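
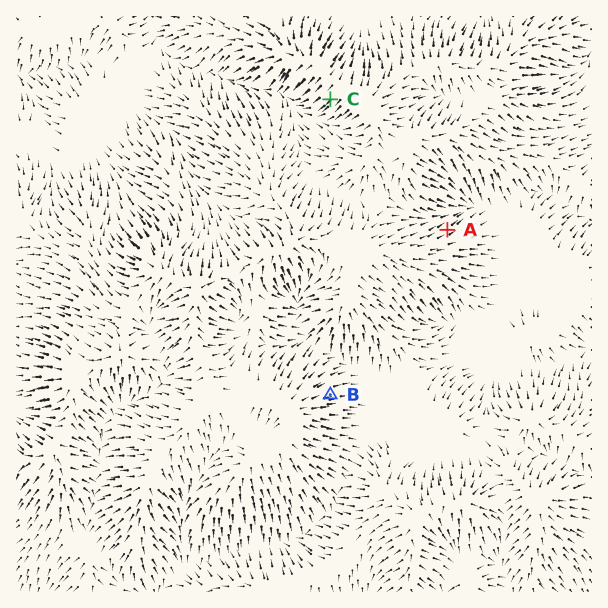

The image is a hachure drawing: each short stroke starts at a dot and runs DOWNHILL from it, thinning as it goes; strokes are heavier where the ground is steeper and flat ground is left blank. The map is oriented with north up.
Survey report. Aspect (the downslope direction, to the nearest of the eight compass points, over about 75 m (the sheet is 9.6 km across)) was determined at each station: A NE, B E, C SW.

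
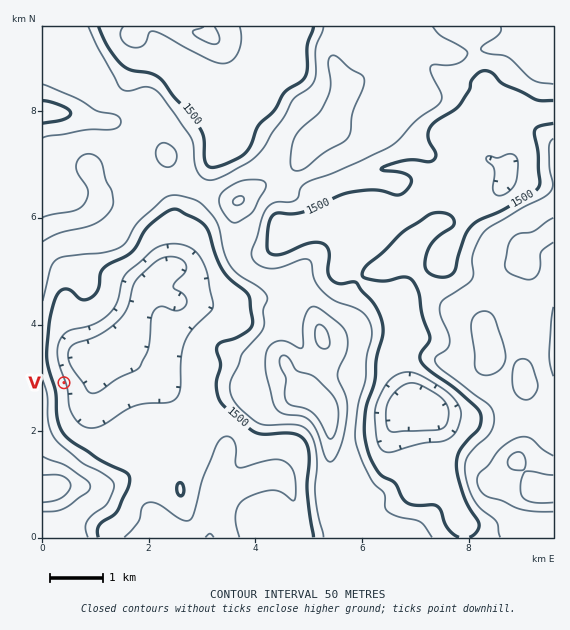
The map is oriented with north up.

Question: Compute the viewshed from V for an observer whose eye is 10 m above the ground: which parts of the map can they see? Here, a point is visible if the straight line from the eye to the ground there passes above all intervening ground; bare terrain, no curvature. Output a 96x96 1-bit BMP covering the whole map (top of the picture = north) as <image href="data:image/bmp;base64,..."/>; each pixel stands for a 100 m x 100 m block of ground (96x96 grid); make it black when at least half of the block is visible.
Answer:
<image width="96" height="96" href="data:image/bmp;base64,Qk2+BAAAAAAAAD4AAAAoAAAAYAAAAGAAAAABAAEAAAAAAIAEAAATCwAAEwsAAAIAAAAAAAAA////AAAAAAAAAAAAAAAfAAAAAAAAAAAAAAAeAAAAAAAAAAAAAAA+AAAAAAAAAAAAAAA8AAAAAAAAAAAAAAA8AAAAAAAAAAAAAAA8AAAAAAAAAAAAAAA8AAAAAAAAAAAAAAA8AAAAAAAAAADAAAA8AAAAAAAAAADAAAB8AAAAAAD/iAHAAAA8AAAAAAD//wPgAAA8AAAAAAD//8fwAAA8AAAAAAD///8wAAA8AAAAAAD///wYAAA8AAAAAAB///4YAAA8AAAAAAA///8cAAA8AAAAAAA///+8AAA8AAAAAAB//P/8AAAcAAAAAAB///++AQAcAAAAAAB///4+A4AcAAAAAAB///9+B4AcAAAAAAB////+D4A4AAAAAAB/////P7w4AAAAAAB//////z4wAAAAAAB//////j8AAAAAAAB//////D8AAAAAAAB//////D8AAAAAAAD//////H8AAAAAAAD//////v8AAAAAAAD///////wAAAAAAAD///////wAAAAAAAD///////gAAAAAAAD///////gAAAAAAAD///////gAAAAAAAD///////gAAAAAAAD/////7/AAAAAAAAD/////h/AwAAAAAAD///5/h/BwAAAAAAD///4/B/DwAAAAAAD///4fB/DwAAAAAAD///wP//DgAAAAAAD///wP//DgAAAAAAD//DwH//hAAAAAAAD/+D4H//xAAAAAAAD/8B+f//yAAAAAAAD/wA////wAAAAAAAD+AA////AAAAAAAAD8AAf//8AAAAAAAAD+AAP//wAAAAAAAAD+AAP//AAAAAAAAAD/gwP/+AAAAAAAAAD/////+AAAAAAAAAD/////8AAAAAAAAAD/////8AAAAAAAAAD//4//8AAAAAAAAAD/+A//8AAAAAAAAAB/8Af/8AAAAAAAAAAf+A//+AAAAAAAAAAA+D//+AAAAAAAAAAAHD///AAAAAAAAAAAAB///AAAAAAAAAAAAA///AAAAAAAAAAAAAP/8AAAAAAAAAAAAAH/wAAAAAAAAAAAAAH4AAAAAAAAAAAAAAHgAAAAAAAAAAAAAAHAAAAAAAAAAAAAAAPAAAAAAAAAAAAAAAOAAAAAAAAAAAAAAAOAAAAAAAAAAAAAAAIAAAAAAAAAAAAAAAAAAAAAAAAAAAAAAAAAAAAAAAAAAAAAAAAAAAAAAAAAAAAAAAAAAAAAAAAAAAAAAAAAAAAAAAAAAAAAAAAAAAAAAAAAAAAAAAAAAAAAAAAAAAAAAAAAAAAAAAAAAAAAAAAAAAAAAAAAAAAAAAAAAAAAAAAAAAAAAAAAAAAAAAAAAAAAAAAAAAAAAAAAAAAAAAAAAAAAAAAAAAAAAAAAAAAAAAAAAAAAAAAAAAAAAAAAAAAAAAAAAAAAAAAAAAAAAAAAAAAAAAAAAAAAAAAAAAAAAAAAAAAAAAAAAAAAAAAAAAAAAAAAAAAAAAAAAAAAAAAAAAAAAAAAAAAAAAAAAAAAAAAAAAAAAAAAAAAAAAAAAAAAAAAAAAAAAAAAAAA="/>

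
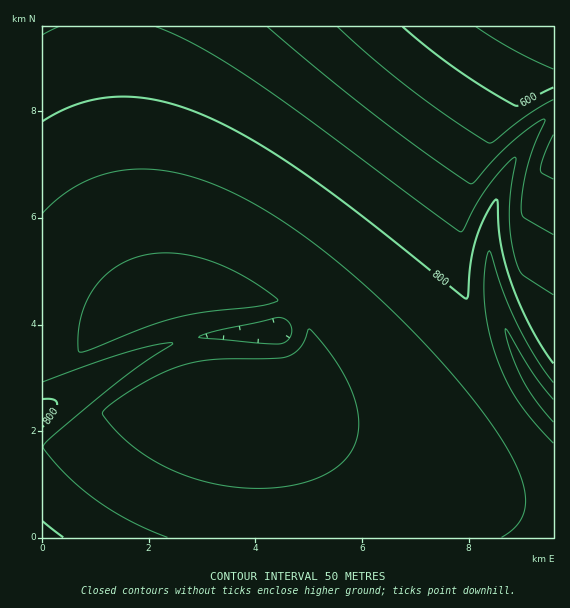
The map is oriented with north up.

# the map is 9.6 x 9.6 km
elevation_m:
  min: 510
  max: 930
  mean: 820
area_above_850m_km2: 45.6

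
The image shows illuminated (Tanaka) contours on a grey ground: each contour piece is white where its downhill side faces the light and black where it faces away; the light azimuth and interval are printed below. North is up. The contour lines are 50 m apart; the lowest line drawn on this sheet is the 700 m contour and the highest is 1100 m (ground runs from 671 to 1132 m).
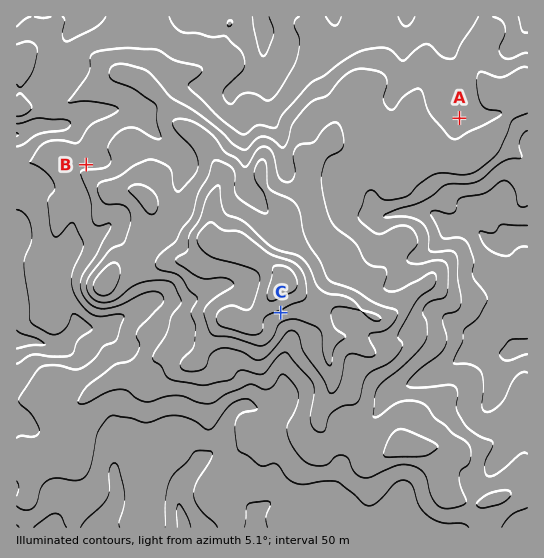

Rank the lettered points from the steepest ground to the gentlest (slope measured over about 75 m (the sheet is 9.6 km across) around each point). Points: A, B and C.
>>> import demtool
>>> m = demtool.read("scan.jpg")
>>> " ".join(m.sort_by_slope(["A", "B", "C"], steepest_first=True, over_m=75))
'C B A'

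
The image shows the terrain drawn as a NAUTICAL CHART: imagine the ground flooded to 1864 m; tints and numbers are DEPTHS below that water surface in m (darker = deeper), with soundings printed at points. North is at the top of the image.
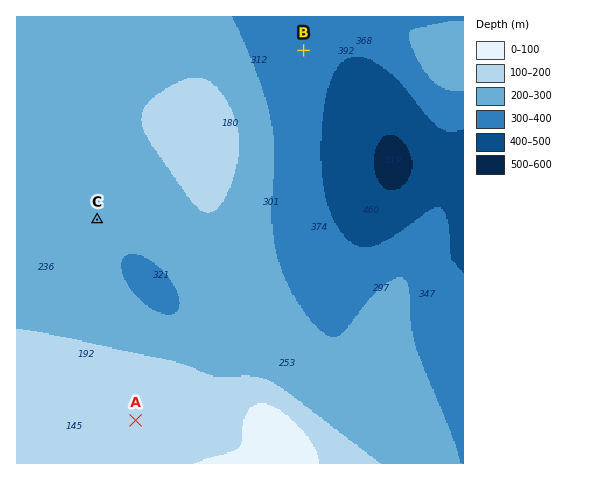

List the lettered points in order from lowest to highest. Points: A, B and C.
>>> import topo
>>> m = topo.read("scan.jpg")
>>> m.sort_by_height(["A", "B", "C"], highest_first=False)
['B', 'C', 'A']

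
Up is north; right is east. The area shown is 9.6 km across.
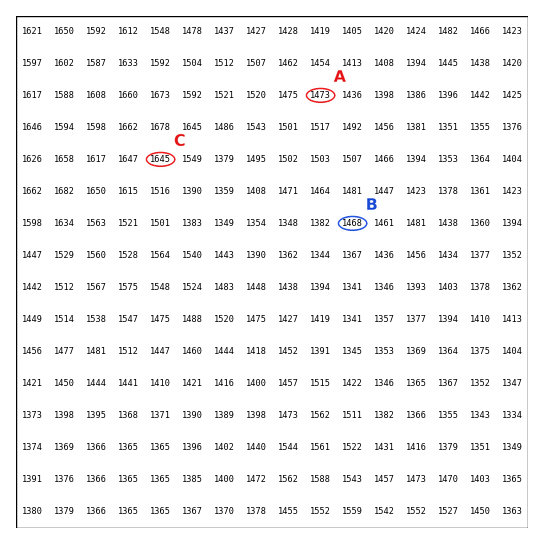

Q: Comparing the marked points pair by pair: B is lower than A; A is lower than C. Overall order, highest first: C A B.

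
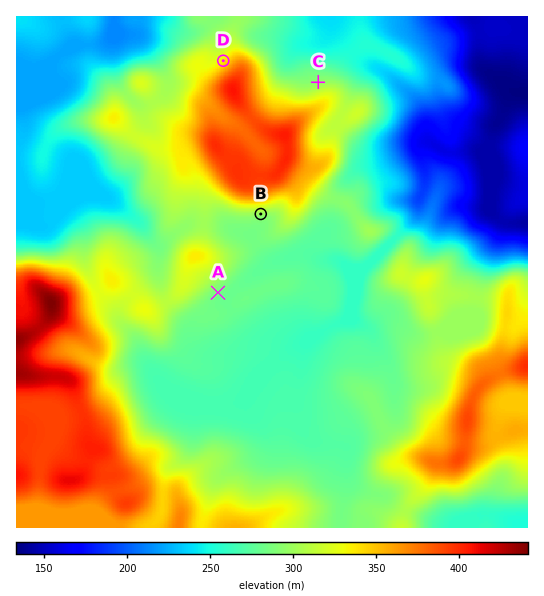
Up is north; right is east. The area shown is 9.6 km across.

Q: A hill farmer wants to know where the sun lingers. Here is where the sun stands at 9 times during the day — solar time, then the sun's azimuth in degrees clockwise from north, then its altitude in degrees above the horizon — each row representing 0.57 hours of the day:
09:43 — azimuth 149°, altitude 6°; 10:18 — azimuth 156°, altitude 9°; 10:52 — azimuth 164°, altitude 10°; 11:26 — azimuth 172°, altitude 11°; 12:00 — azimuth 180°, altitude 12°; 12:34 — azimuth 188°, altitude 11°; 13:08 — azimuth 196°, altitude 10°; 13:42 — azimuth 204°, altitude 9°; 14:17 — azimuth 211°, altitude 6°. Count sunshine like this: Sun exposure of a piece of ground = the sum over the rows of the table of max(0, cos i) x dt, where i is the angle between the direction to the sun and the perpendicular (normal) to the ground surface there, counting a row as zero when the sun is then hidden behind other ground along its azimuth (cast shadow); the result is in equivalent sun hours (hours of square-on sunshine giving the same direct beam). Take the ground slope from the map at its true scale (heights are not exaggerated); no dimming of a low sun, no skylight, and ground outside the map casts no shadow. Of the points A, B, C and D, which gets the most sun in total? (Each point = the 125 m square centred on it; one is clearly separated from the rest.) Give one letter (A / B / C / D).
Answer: B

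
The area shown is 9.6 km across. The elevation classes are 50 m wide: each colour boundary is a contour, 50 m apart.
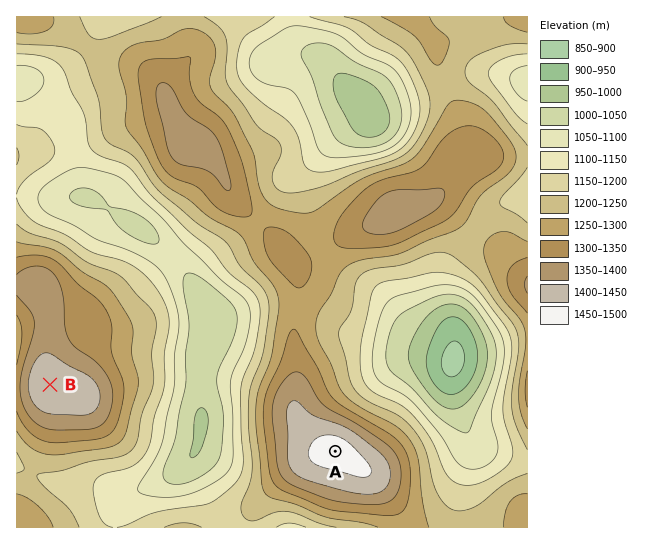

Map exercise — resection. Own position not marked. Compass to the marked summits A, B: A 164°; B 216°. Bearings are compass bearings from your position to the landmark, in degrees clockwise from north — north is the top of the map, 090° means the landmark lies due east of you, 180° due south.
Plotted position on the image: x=241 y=122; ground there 1240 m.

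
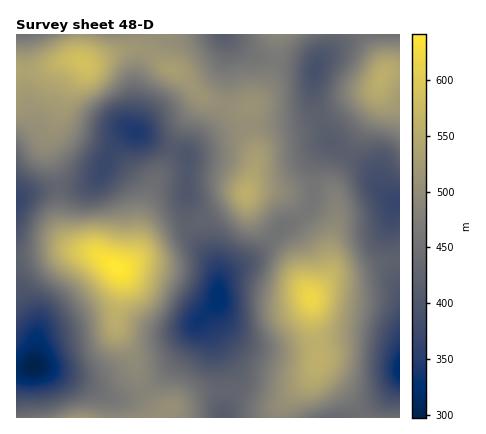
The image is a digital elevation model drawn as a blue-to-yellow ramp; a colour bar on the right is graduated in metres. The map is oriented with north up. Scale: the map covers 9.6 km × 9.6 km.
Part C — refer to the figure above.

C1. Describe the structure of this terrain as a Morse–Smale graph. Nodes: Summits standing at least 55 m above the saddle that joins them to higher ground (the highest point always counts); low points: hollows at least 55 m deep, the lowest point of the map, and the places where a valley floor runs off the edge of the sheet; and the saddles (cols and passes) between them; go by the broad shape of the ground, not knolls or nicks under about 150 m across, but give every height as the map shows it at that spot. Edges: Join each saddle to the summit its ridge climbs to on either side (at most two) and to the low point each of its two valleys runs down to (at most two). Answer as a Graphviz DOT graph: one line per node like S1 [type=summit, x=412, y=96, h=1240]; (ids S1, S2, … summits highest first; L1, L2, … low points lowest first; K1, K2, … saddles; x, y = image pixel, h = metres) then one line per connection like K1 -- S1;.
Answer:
graph terrain {
  S1 [type=summit, x=116, y=268, h=642];
  S2 [type=summit, x=312, y=298, h=620];
  S3 [type=summit, x=84, y=62, h=586];
  S4 [type=summit, x=382, y=76, h=558];
  L1 [type=low, x=34, y=366, h=297];
  L2 [type=low, x=400, y=368, h=317];
  L3 [type=low, x=218, y=298, h=324];
  L4 [type=low, x=136, y=132, h=343];
  L5 [type=low, x=16, y=34, h=449];
  K1 [type=saddle, x=80, y=34, h=521];
  K2 [type=saddle, x=250, y=126, h=505];
  K3 [type=saddle, x=224, y=104, h=503];
  K4 [type=saddle, x=144, y=390, h=484];
  K5 [type=saddle, x=276, y=60, h=466];
  K6 [type=saddle, x=304, y=216, h=462];
  K7 [type=saddle, x=58, y=188, h=430];
  K8 [type=saddle, x=222, y=390, h=429];
  K9 [type=saddle, x=188, y=226, h=423];
  K10 [type=saddle, x=348, y=152, h=417];
  K1 -- S3;
  K1 -- L1;
  K1 -- L5;
  K2 -- S3;
  K2 -- L2;
  K2 -- L4;
  K3 -- S3;
  K3 -- L1;
  K3 -- L4;
  K4 -- S1;
  K4 -- L1;
  K4 -- L3;
  K5 -- S3;
  K5 -- L1;
  K5 -- L2;
  K6 -- S2;
  K6 -- S3;
  K6 -- L2;
  K7 -- S1;
  K7 -- S3;
  K7 -- L1;
  K7 -- L4;
  K8 -- S1;
  K8 -- S2;
  K8 -- L3;
  K9 -- S1;
  K9 -- S3;
  K9 -- L3;
  K9 -- L4;
  K10 -- S2;
  K10 -- S4;
  K10 -- L2;
}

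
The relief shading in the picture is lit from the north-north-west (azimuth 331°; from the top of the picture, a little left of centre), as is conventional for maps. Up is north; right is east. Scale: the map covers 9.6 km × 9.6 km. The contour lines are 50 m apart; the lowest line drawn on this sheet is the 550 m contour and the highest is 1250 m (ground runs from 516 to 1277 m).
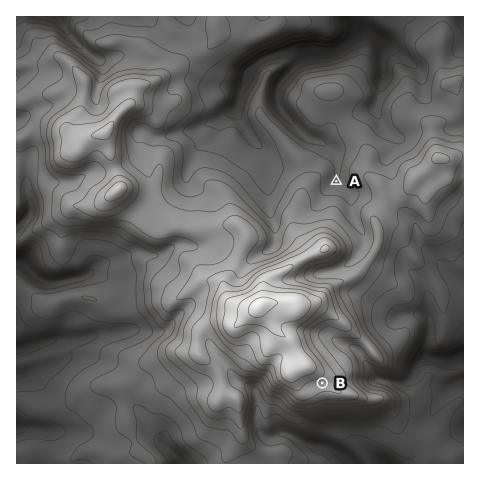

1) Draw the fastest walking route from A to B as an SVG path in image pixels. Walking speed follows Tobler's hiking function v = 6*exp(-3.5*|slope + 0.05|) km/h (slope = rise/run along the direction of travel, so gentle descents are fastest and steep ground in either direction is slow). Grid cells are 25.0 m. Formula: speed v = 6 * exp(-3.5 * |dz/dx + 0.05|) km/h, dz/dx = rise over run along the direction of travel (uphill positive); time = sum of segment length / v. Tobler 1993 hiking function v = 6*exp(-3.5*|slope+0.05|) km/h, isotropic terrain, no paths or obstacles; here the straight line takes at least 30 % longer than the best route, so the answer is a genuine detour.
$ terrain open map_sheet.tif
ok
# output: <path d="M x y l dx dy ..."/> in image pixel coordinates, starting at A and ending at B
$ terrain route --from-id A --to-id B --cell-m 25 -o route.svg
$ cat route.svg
<path d="M336 181l0 1 10 19 0 17 5 12 0 21-7 14 0 6-9 19 0 22-1 2-2 2-10 5-9 9-1 3 0 6 16 32 0 5-1 2-5 5"/>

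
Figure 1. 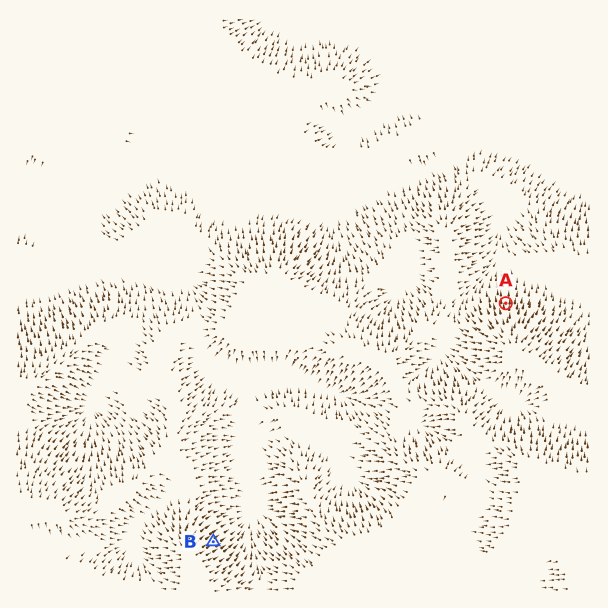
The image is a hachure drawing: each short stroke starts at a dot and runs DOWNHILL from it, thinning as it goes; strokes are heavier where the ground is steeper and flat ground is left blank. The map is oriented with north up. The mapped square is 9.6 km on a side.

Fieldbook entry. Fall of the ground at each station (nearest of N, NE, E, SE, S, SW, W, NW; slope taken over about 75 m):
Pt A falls N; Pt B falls NE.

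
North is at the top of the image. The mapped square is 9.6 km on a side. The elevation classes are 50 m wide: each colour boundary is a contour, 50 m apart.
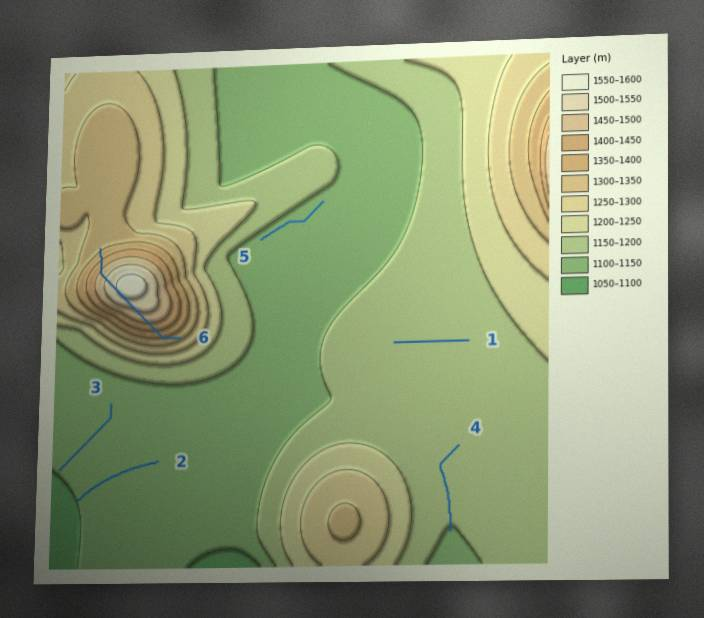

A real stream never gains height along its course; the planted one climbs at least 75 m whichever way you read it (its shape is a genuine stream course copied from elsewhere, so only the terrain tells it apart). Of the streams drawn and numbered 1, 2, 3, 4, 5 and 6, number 6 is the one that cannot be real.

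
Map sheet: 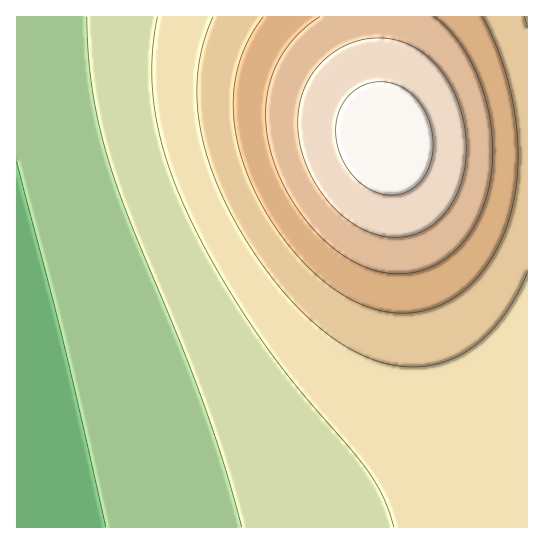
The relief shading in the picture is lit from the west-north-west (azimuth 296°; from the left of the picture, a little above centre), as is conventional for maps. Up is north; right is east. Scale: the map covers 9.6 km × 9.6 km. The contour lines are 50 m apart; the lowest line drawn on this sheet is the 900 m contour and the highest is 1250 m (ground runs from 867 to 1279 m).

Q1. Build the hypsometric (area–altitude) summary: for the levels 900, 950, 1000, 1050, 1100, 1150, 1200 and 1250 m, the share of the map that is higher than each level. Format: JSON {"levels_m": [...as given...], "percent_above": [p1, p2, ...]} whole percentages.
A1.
{"levels_m": [900, 950, 1000, 1050, 1100, 1150, 1200, 1250], "percent_above": [93, 73, 56, 37, 27, 18, 10, 3]}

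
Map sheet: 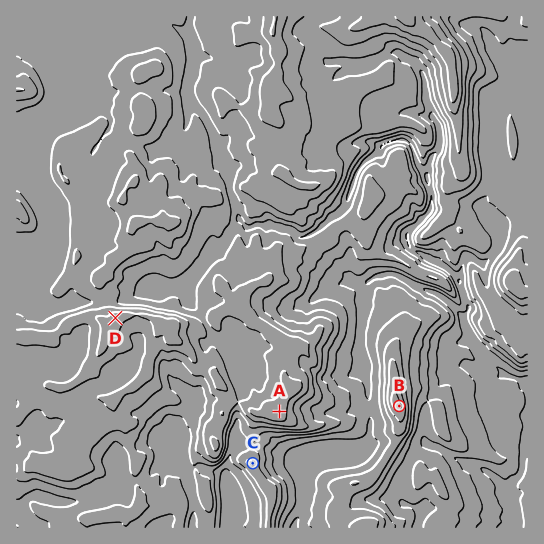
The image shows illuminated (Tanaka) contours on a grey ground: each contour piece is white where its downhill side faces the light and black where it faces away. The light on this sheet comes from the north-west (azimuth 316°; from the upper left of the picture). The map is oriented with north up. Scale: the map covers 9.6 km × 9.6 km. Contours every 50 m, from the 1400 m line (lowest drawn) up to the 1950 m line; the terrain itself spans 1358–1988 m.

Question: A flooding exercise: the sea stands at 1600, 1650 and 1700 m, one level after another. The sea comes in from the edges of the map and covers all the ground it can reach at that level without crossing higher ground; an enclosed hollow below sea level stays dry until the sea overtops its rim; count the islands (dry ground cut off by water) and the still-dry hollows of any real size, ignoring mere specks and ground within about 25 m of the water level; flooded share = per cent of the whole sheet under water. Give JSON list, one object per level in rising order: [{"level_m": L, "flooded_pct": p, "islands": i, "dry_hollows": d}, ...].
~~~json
[{"level_m": 1600, "flooded_pct": 15, "islands": 0, "dry_hollows": 0}, {"level_m": 1650, "flooded_pct": 25, "islands": 0, "dry_hollows": 0}, {"level_m": 1700, "flooded_pct": 32, "islands": 1, "dry_hollows": 0}]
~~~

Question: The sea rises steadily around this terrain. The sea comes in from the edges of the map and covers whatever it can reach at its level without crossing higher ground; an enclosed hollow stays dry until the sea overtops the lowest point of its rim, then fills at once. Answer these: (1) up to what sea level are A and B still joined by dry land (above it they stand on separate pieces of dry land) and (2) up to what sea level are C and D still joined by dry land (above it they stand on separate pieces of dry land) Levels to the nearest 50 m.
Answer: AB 1600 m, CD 1750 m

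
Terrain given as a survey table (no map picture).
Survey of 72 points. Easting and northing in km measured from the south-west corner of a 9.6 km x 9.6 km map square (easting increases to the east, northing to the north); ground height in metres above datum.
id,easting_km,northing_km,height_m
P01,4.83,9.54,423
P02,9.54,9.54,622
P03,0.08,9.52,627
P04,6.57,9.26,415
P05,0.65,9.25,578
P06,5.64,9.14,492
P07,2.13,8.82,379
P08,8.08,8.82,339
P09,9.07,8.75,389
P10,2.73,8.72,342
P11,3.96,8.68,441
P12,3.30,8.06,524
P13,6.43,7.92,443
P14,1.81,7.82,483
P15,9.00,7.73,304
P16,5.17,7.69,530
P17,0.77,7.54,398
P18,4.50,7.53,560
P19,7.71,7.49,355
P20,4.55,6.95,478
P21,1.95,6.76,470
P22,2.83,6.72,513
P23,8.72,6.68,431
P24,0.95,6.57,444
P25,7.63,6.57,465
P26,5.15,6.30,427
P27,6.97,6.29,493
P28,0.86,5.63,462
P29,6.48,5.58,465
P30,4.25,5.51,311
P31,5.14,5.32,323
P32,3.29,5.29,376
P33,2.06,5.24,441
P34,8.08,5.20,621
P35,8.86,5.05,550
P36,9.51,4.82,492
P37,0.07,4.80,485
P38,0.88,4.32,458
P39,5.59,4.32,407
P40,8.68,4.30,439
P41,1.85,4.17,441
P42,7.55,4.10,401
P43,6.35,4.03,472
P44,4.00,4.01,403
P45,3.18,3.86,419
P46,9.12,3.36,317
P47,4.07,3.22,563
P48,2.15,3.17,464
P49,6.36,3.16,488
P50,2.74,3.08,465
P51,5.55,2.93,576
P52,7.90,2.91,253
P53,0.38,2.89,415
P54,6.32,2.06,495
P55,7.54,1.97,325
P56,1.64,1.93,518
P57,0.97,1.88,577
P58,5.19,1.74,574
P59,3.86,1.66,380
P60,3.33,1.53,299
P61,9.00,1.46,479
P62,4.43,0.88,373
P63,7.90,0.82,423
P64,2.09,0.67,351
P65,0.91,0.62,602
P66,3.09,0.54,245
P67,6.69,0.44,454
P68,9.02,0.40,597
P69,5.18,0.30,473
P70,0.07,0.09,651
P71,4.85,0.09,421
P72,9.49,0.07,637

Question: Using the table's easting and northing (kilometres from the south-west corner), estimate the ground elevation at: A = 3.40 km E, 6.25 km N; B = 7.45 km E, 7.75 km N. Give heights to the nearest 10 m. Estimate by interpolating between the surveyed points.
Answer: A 430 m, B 360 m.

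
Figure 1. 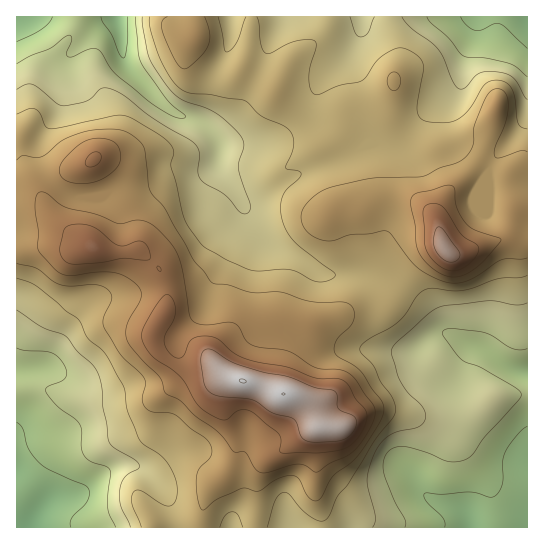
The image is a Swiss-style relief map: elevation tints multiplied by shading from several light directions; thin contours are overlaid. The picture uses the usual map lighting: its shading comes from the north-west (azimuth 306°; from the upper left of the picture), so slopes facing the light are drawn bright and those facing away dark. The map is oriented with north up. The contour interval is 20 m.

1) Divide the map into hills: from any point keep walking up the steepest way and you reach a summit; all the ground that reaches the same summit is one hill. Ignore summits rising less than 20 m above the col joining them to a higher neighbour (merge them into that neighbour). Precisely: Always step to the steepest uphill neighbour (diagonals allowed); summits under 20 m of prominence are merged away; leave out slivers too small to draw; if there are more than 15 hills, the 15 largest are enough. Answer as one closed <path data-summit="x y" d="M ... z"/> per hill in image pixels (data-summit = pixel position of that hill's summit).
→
<path data-summit="242 381" d="M475 16l-113 0-1 14-8 17-32 34-8 18-2 16-14 14-16 10-12 4-24 2-26-1-2 17-8 8-7 3-28 0-19 12-10 3-24 0-22 10-22 0-19-9-9-9-8-14-2-19 8-19 9-12 5-12 6-45 28-30 20-11-99 0 1 511 511-1 0-156-17-3-28-19-17-5-20-11-6-4-8-16-14-14-28-18-32-6-33 0-8-3-16-12-31-16-14-15-15-27 10 1 35-23 19-9 37-12 25-15 31 1 4-2 19-25 14-14 24-18 4-11 1-14 12-31z"/><path data-summit="445 249" d="M527 16l-50 0-2 19-11 26-1 14-4 11-24 18-14 14-14 20-9 7-31-1-25 15-37 12-19 9-35 23-8 0 13 26 18 18 20 9 25 17 39 2 32 6 11 6 17 12 14 14 10 18 24 13 17 5 20 15 16 7 9-1z"/><path data-summit="193 38" d="M361 16l-243 0-1 6 4 15 2 18 5 12 39 41 14 8 16 4 6 4 18 21 24 0 24-2 12-4 16-10 11-10 4-8 5-24 4-6 32-34 8-17z"/><path data-summit="94 159" d="M117 16l-22 12-28 30-6 45-5 12-9 12-8 19 1 15 9 18 14 13 14 5 22 0 22-10 30-2 23-13 28 0 11-5 6-12-2-14-14-17-6-4-16-4-14-8-39-41-5-12z"/>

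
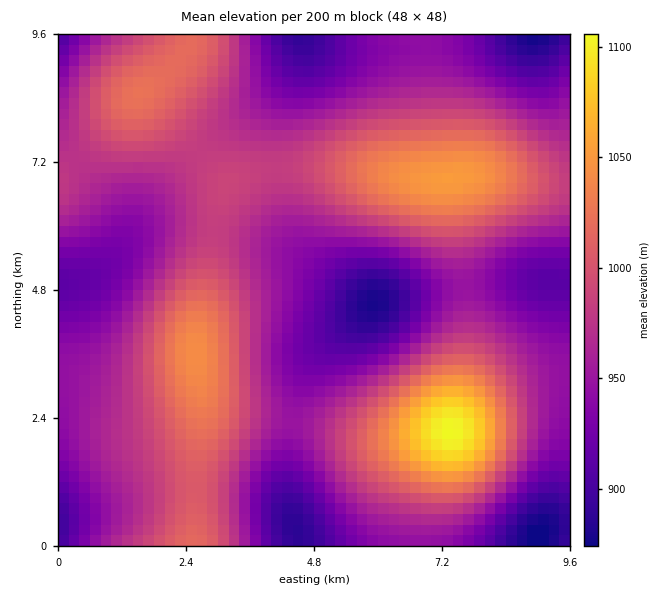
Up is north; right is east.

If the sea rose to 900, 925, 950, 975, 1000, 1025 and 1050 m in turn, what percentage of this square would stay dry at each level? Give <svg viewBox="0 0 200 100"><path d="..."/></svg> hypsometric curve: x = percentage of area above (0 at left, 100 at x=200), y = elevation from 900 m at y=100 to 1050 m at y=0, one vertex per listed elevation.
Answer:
<svg viewBox="0 0 200 100"><path d="M191 100l-20-17-41-16-43-17-40-17-27-16-14-17"/></svg>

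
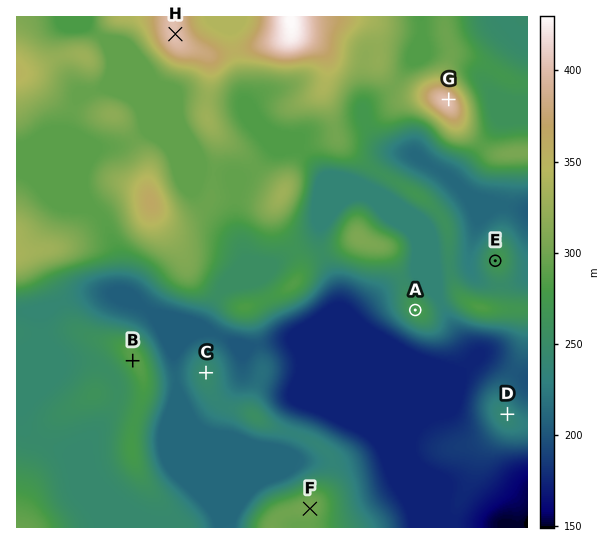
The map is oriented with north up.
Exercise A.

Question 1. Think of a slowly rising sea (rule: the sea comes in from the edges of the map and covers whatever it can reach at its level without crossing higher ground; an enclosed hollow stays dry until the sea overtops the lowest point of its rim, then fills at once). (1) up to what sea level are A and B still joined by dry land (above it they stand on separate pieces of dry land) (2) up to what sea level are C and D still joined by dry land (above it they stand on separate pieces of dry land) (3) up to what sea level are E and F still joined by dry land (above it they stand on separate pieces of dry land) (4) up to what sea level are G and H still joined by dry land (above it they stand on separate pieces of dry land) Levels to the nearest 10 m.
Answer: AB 240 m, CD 200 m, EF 210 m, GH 300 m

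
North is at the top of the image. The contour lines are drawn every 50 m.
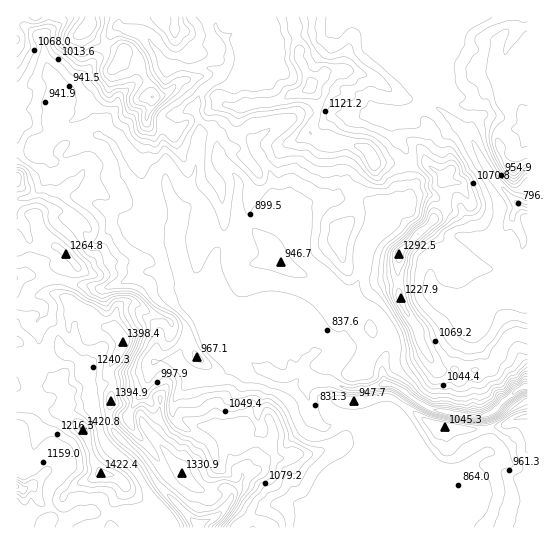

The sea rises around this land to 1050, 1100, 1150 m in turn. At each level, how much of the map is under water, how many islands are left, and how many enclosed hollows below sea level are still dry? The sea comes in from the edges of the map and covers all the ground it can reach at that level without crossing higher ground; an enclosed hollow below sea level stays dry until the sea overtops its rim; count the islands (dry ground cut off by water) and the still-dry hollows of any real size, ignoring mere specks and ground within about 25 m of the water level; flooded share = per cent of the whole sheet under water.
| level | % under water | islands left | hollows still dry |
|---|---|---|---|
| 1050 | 60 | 0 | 0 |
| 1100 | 70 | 1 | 0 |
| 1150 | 78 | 1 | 0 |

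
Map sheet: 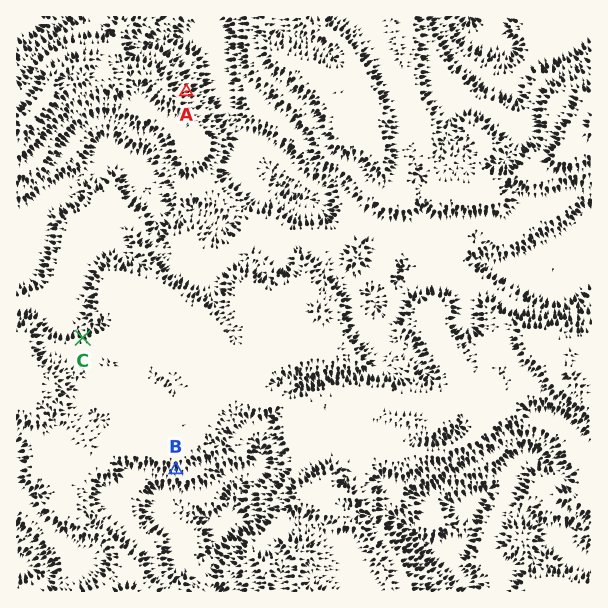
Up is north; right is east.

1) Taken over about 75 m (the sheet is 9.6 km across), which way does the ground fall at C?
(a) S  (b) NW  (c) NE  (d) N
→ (d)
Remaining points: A NE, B S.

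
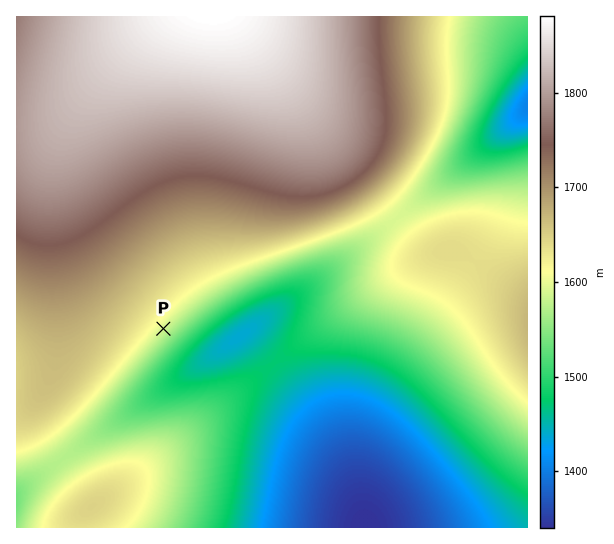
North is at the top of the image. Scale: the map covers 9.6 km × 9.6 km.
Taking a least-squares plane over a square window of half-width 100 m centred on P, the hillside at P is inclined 8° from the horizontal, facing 134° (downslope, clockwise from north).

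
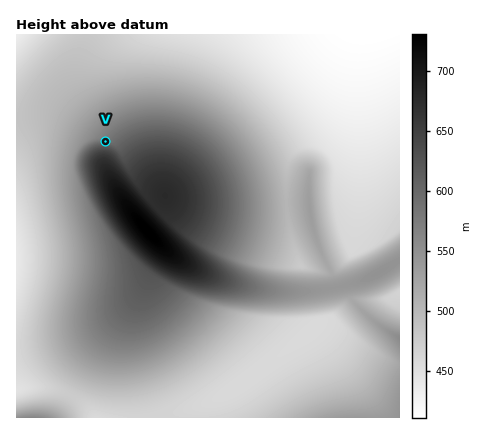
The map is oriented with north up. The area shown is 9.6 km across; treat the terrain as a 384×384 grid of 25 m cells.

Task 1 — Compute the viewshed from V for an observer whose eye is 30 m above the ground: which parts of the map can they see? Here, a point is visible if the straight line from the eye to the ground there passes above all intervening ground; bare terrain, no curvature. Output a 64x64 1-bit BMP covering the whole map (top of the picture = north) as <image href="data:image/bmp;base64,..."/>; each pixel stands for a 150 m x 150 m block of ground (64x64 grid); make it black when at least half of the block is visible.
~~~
<image width="64" height="64" href="data:image/bmp;base64,Qk0+AgAAAAAAAD4AAAAoAAAAQAAAAEAAAAABAAEAAAAAAAACAAATCwAAEwsAAAIAAAAAAAAA////AAAAAAAAAAAAAAAAAAAAAAAAAAAAAAAAAAAAAAAAAAAAAAAAAAAAAAAAAAAAAAAAAAAAAAAAAAAAAAAAAAAAAAAAAAAAAAAAAAAAAAAAAAAAAAAAAAAAAAAAAAAAAAAAAAAAAAAAAAAAAAAAAAAAAAAAAAAAAAAAAAAAAAAAAAAAAAAAAAAAAAAAAAAAAAAAAAAAAAAAAAAAAAAAAAAAAAAAAAAAAAAAAAAAAAAAAAAAAAAAAAAAAAAAAAAAAAAAAAAAAAAAAAAAAAAAAAAAAAAAAAAAAAAAAAAAAAAAAAAAAAAAAAAAAAAAAAAAAAAAAAAAAAAAAAAAAAAAAAAAAAAAAAAAAAAAAAAAAAAAAAAAAAAAAAAAAAAAAAAAAAAAAAAAAAAAAAAAAAAAAAAAAAAAAAAAAAAAAAAAAAAAAAQAAAAAAAAADAAAAAAAAAAeAAAAAADAAD4AAAAAAPgAPgAAAAAA/gf+AAAAAAD/z/4AAAAAAP///gAAAAAA///+AAAAAAD///4AAAAAAP///AAAAAAA///8AAAAAAD///wAAAAAAP///AAAAAAA///8AAAAAAD///wAAAAAAP///gAAAAAA////AAAAAAD///+AAAAAAP///8AAAAAA////8AAAAAD////8AAAAAP////8AAAAA/////8AAAAD//////AAAAA=="/>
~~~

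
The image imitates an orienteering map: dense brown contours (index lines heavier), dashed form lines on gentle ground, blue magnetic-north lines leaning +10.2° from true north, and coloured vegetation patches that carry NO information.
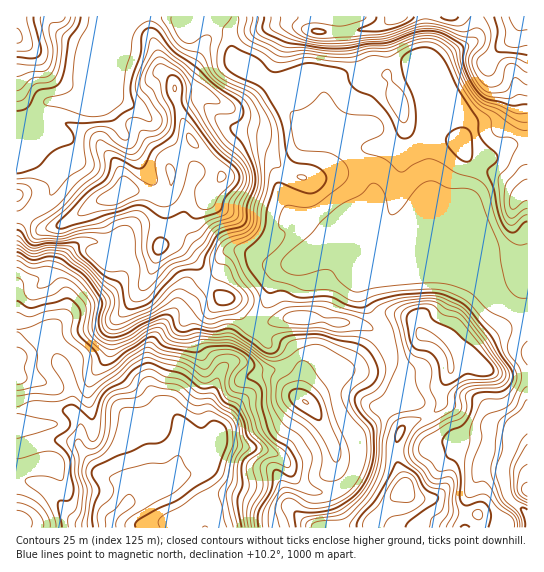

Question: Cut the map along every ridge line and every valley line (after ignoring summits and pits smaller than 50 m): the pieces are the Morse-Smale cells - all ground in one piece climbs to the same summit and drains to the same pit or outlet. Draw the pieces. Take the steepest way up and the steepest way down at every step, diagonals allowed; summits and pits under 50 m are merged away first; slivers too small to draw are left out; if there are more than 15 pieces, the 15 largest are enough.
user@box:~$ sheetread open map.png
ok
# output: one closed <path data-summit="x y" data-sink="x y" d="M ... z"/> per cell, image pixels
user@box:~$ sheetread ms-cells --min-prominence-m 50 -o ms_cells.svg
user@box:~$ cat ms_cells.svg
<path data-summit="125 190" data-sink="110 527" d="M147 16l-6 0-9 7-11 19-26 27-10 21-7 7-8 4-24 2-13 18-10 7-7 2 0 317 11 0 24-7 22 1 7 5 9 15 13 14 25 8 4 3-2 13-18 20 0 9 94 0 6-15 0-8-10-22-6-8-4-2 16-10 9-18 1-12-8-15-1-11 9-29 10-14 10-4 4-5 14-21 0-7-10-6-16-22-11-4-14-14-5-15-12-13-12-9-15 2 5-21 0-30 6-8 0-5 3-2 11 3 22 9 14-14 0-4-28-31-8-14-9-28-1-16-15-18-3-16-8-20z"/><path data-summit="125 190" data-sink="527 515" d="M234 16l-86 1 1 14 8 20 3 16 15 18 1 16 9 28 8 14 28 31 0 4-14 14-22-9-11-3-3 2 0 5-6 8 0 30-5 21 15-2 12 9 12 13 5 15 14 14 11 4 16 22 8 6 2-1 1-9 13-19 4-20 10-10 7-4 21 0 11-4 13 0 46 19 33-3 37 0 11 3 16 6 23 22-13-38 0-23-20-47 7-24 8-14 0-7-6-11-5-20-14-11-28 16-2-3-1-32-11-27-6-3-21-2-15 2-45 20-5 6 0 32-15 4-7 7-2-9-20-29-29-26-16-9-4-13 0-16 4-9z"/><path data-summit="403 489" data-sink="110 527" d="M391 369l-46 2-10 14 2 21 6 12 12 17 4 14-3 21-10 15-13 7-18 0-13-7-9-8-5-12-9-9-16-7-45-6-11 20-16 10 4 2 6 8 10 22 0 8-6 14 165 1 5-10 29-29 0-8-9-28 5-22 7-7 21-9-9-11-18-6 4-4-1-13-5-8z"/><path data-summit="423 335" data-sink="527 515" d="M451 276l-74 3-14 2-3 4 5 17 20 25 4 14 36-6 13 6 9 10 4 10 0 10-10 18 0 16-13 12 11 20 4 3 39-3 9 4 19 0 9-12 9-7 0-45-13-23 0-8 5-11-1-14-6-8-16-9-19-19z"/><path data-summit="397 17" data-sink="527 515" d="M477 16l-83 0-16 11-29 5-31 0-3-3-1-13-79 0-4 14 0 16 6 15 14 7 29 26 20 29 2 9 7-7 15-4 0-32 5-6 45-20 27-2 13 3 13 29 0 14 1-26 7-16 14-12 18-8 8-6 2-9z"/><path data-summit="306 402" data-sink="110 527" d="M315 353l-16 2-14 12-14 4-12 0-20-10-12 3-10 14-8 23-1 12 9 20 0 11 5-1 49 9 8 4 9 9 5 12 13 11 9 4 18 0 13-7 6-7 7-17 0-12-4-14-12-17-6-12-2-23z"/><path data-summit="521 17" data-sink="527 515" d="M527 16l-49 0-3 23-8 6-26 14-6 6-7 16 1 46 25-14 8 0 11 13 10 34 16-7 12-8 17-2z"/><path data-summit="403 489" data-sink="527 515" d="M427 416l-20 8-7 7-5 22 9 28 0 8-29 29-4 10 94 0 2-29 12-26 4-5 20 1 8-20-1-8-19 0-9-4-39 3-10-11z"/><path data-summit="17 37" data-sink="110 527" d="M139 16l-122 0-1 113 5 0 12-8 13-18 24-2 8-4 7-7 10-21 26-27 11-19z"/><path data-summit="17 525" data-sink="110 527" d="M65 440l-22 1-27 8 1 79 93 0 1-9 17-17 3-16-4-3-25-8-25-32z"/><path data-summit="527 190" data-sink="527 515" d="M527 144l-16 1-14 10-12 4-10 16-7 20 1 8 19 43 0 23 5 18 8 19 16 12 4 18 7-3z"/><path data-summit="301 318" data-sink="527 515" d="M335 260l-13 0-11 4-21 0-7 4-11 13-3 17-13 19-1 9 36-9 30 2 13 4 19 0 12 2 22 15 0-10-22-28-5-17 3-4 17-3z"/><path data-summit="301 318" data-sink="110 527" d="M303 317l-20 2-28 8-3 12-11 16-6 6 24 10 12 0 14-4 14-12 16-2 20 31 11-15 13-5 29-22-11-10-12-7z"/><path data-summit="423 335" data-sink="110 527" d="M425 335l-36 6-30 23-14 6 50 1 9 10 1 13-4 4 18 6 10 12 12-11 0-16 10-18 0-10-7-14-10-8z"/><path data-summit="125 190" data-sink="527 515" d="M498 468l-15 0-4 5-14 32 1 23 62-1 0-12-20-18-5-27z"/>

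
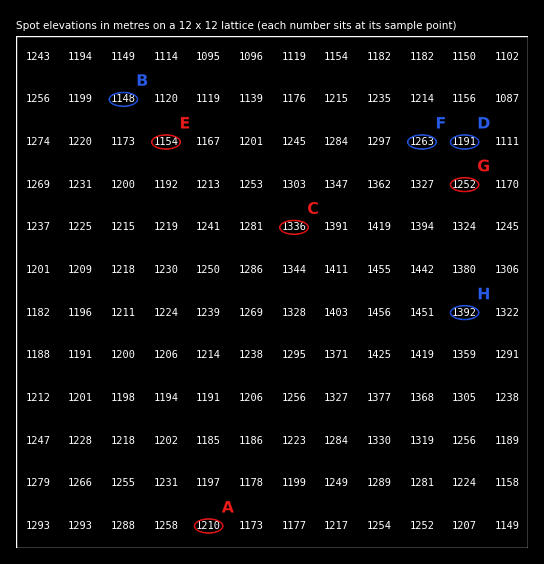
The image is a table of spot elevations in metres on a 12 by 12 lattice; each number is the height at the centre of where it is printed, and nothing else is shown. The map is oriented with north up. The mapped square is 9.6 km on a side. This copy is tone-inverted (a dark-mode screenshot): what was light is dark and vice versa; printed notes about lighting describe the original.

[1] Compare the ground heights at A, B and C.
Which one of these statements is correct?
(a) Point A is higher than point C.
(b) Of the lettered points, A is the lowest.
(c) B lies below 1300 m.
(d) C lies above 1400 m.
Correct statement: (c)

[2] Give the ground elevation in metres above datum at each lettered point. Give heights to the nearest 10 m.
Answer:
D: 1190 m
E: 1150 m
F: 1260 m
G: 1250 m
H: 1390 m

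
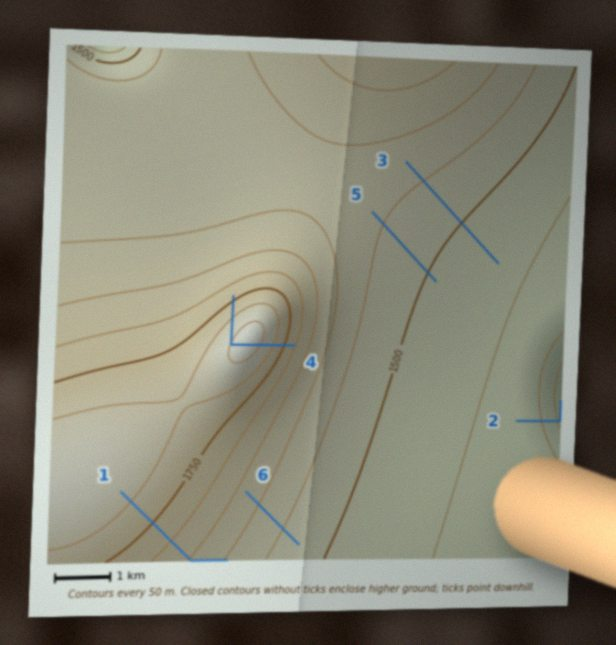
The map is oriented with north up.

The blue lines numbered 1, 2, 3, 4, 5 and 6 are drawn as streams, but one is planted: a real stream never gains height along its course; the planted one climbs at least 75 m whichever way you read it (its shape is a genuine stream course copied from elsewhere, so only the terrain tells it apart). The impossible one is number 4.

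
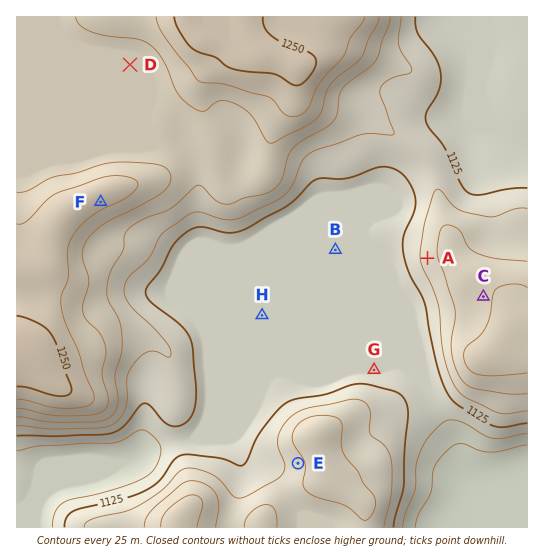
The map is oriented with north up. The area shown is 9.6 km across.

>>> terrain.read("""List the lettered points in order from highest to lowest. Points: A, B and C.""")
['C', 'A', 'B']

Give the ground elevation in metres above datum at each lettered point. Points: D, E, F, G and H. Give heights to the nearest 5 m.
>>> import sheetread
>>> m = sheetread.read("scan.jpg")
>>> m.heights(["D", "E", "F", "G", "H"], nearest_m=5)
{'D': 1190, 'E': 1165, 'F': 1235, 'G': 1110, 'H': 1110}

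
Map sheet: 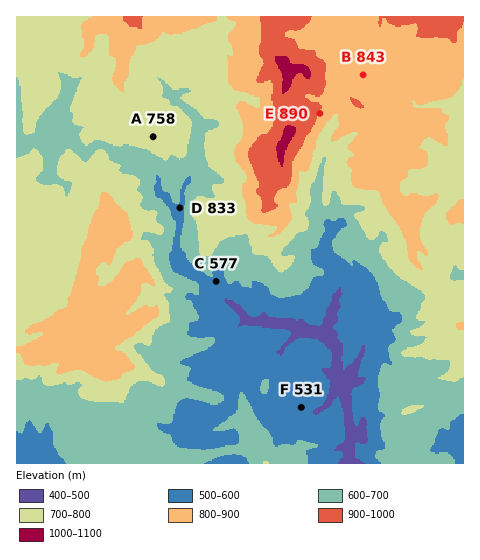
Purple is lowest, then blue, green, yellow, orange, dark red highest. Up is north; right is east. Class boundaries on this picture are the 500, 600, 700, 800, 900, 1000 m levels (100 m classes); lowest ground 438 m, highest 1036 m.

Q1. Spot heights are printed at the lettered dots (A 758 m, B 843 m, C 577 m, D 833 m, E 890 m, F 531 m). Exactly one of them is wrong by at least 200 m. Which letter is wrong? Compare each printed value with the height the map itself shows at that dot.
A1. D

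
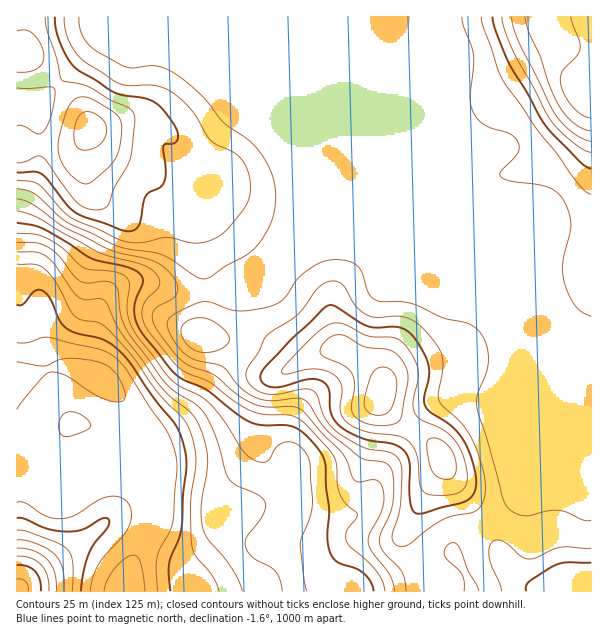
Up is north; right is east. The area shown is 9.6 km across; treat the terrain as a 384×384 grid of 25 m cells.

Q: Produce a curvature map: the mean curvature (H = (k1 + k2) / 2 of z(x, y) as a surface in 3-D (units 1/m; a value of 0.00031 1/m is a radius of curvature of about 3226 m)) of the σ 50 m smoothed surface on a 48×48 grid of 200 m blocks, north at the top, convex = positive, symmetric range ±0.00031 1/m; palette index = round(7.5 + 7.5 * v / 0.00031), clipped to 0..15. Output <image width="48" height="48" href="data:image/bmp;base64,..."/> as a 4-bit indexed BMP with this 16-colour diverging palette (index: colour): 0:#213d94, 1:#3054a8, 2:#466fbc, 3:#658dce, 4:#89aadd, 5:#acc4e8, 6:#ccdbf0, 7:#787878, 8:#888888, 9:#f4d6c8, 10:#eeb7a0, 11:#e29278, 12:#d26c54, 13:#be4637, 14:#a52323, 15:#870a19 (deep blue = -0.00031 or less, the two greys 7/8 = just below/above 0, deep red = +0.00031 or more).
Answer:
<image width="48" height="48" href="data:image/bmp;base64,Qk32BAAAAAAAAHYAAAAoAAAAMAAAADAAAAABAAQAAAAAAIAEAAATCwAAEwsAABAAAAAAAAAAlD0hAKhUMAC8b0YAzo1lAN2qiQDoxKwA8NvMAHh4eACIiIgAyNb0AKC37gB4kuIAVGzSADdGvgAjI6UAGQqHAP/ZdjNUNrqHVXhlaZh1ICeszIVEery6mf/Zh0NEN7uGVoh1aJiFIliZmGVXu4m7uu64iHVDR7uGZ5mHeIiHRZuXZVVq2lWbqbqYmZhURpqYiaqZmGeaie6nVFV72ER4dZdnmruWQ1ebqpmZmGasme/XVEWKp0VnVJZFec7IQxSdyXd4l2aZVI7qZCR4dmZ3daYyR77rRgStuGVndlaHQBjclTV3VniIdaUjI4vKRwW9p1VWZUWKcgTOqZqWVWZmZ4RndTV1VwW8qHZnZVattAO+u++1N3d3d4Zmd3VWdwSbmZiZhlactQGNzf+UN3h4h5iHZWd3dwN5iZmpdTNYlgA53/1iR3iHd4mZh2ZXdwR4iamXUhEkdzAo7/pBZ3d3d2eamIqVdBV3iZh1IANmiGV7/+cyd4iHd1aKqaumYTVniXZUIDndy6q87YQ0d3h3d2eKu6qXM0VWdlVUImz///2WZkRWd3d3d3iZqoZUI2dVVVeHMlrM7/1hEjVmd3d3d2ialjVAFZp0V63+kxNWjf6EMkZ2d3d3d0aIZHcQSLyVa9//+SE0av/JdVaHd3d3eEVVZ2IBWau4eZnP/6Znit7LhleHd3d3d3dTIQATaJvcl1RHvu3cqsyodniHd3d4h6llVmQ2ma3/2nZVaL//ubynZoqWd3eHd7hoqpVZ3d//6pmHd3r/lYy4ZoqFd3d3d6dXzHRr/+3up3iHZmeqUkmnZmZXd3h3d7c1q2Jb/6d3ZEVVRXmXMTZlNGd3eId2iKYjm2E4ylNWVXZlRHzYQiM0d3d3iId2iIQUrHEDUyR3Z3d3ZWvaZHd3d4h3d4d3mGMVq3IAADeZdXd3dmeYdXd3h4eIeIdoiGIViXVDNYqpdlV3dlZnd3d3d3d3d3doiHIUVWi8yqqZiIdXd3Zmd3d3d3d3d3d3iJQ1VGr/6oiZmYhmd3d3d3d3d3d3d3d2iZVZqqz/t3iZmZh1d3eIeIh3iIeIeHd1eGZq7/26hoiHiJmFd3d3d4d3d4d3h3d1eUV63+p3Z4h2d4mWZ3d3iIh4h3d3d3dkekNpzadVaJh3eZmWZ3d3d4d4d3d3dmVVeoRay5hlaJh3m7mFd3d3d3d3h3iYiYh2evdbypqWZ4d3nMl0d3d3d3h4d3iIiIdlevla2pu3VniYiqhGd4d3d3eIh3d3d2UzaudJzKu2RXmod3VXd4h3d3d4h3d2ZUM1i6U2zt3HRYu4ZUV3d3h4d3d3d3dnZTNpzYUlv/7ad5unVHd3d4d4h3d3d3aIdTWc3WU1r+qbu7qGR3d3d3iHd3d3d3aJdDWt3FVFnbY2q6hkZ3d3d4iHeId3d3aIZDa+3HdnmpUjZ3Y2d3h3d3d4eHh3d3Z3ZFndy8uphlUzVlR3eId3d4h4iIeHd3VmVYvKmO/qYzRFVmd3iIh3d3iIiHh3d3VUV6uXZ87YMiV3d3d4eIh3d4d3eHh4h3REacuGZ4ulImd3d3d4d3d3d3iHh3iId2VVi8p2eHmUInd3d3eIeId3d4h4eHeHd1ZorMl3ig=="/>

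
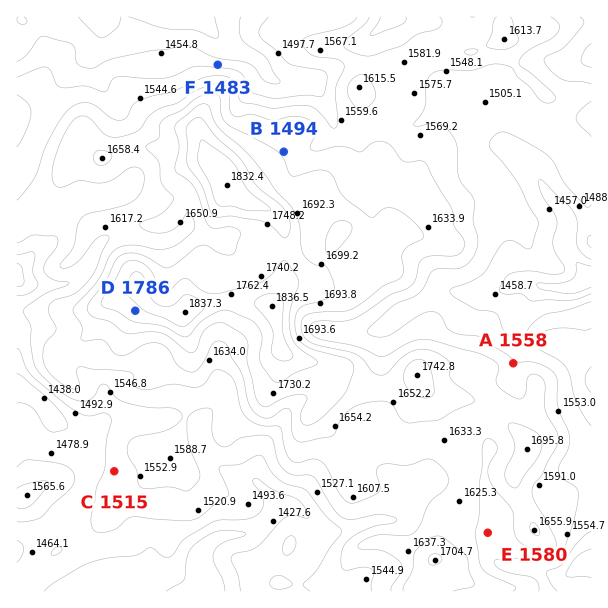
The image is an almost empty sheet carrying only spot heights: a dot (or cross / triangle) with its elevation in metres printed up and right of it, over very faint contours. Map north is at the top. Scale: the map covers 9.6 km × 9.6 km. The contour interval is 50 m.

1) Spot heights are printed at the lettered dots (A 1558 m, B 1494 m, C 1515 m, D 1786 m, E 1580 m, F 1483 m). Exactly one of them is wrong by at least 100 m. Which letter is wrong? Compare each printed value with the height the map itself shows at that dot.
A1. B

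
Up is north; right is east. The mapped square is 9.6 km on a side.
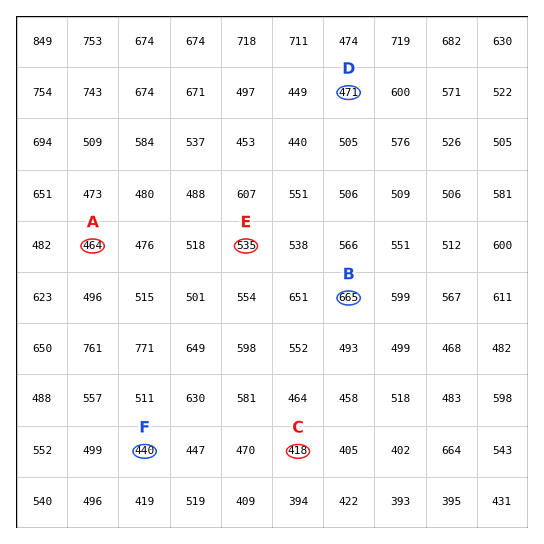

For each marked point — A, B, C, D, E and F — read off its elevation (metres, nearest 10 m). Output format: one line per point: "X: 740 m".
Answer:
A: 460 m
B: 660 m
C: 420 m
D: 470 m
E: 530 m
F: 440 m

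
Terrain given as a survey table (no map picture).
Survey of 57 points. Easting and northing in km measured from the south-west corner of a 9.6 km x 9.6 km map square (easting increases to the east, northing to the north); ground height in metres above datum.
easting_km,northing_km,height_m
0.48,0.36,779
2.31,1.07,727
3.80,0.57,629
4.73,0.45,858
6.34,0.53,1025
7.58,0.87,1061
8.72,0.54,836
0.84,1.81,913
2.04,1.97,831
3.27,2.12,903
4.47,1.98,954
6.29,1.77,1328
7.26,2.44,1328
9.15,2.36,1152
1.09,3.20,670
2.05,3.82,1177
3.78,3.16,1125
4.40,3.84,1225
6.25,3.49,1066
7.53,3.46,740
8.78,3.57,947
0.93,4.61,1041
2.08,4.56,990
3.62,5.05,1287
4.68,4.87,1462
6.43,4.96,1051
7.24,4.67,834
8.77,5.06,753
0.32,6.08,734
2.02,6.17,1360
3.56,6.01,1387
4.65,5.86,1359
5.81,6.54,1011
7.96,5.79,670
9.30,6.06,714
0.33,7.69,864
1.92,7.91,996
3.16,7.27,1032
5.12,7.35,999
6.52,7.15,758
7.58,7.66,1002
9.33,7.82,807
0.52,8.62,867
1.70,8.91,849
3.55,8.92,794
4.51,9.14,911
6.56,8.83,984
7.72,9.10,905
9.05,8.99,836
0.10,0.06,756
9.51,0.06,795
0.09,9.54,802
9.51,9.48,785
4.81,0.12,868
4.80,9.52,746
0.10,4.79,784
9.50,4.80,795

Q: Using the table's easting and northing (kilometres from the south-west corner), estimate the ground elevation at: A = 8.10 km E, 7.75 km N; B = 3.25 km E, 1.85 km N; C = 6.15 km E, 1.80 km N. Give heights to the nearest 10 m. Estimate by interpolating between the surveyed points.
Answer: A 1000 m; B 880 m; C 1340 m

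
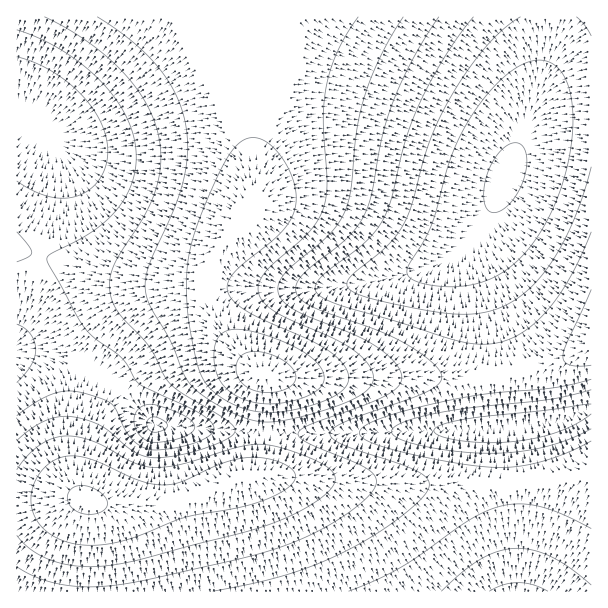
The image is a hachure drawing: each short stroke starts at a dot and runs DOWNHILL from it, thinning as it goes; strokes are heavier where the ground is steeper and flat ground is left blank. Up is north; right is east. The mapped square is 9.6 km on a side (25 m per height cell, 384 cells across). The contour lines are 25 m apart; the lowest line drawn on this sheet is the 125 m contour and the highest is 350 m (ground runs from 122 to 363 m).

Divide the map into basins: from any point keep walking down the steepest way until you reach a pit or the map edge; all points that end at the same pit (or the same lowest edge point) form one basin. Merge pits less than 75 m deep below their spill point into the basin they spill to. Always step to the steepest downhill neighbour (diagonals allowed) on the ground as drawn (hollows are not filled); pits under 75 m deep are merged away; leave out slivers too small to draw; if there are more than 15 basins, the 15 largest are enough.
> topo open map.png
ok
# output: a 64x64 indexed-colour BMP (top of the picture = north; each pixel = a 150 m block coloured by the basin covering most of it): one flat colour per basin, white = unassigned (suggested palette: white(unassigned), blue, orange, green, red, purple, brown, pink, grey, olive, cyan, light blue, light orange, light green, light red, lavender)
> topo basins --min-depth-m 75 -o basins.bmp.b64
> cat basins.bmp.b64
<image width="64" height="64" href="data:image/bmp;base64,Qk12CAAAAAAAAHYAAAAoAAAAQAAAAEAAAAABAAQAAAAAAAAIAAATCwAAEwsAABAAAAAAAAAA////ALR3HwAOf/8ALKAsACgn1gC9Z5QAS1aMAMJ34wB/f38AIr28AM++FwDox64AeLv/AIrfmACWmP8A1bDFABEREREzMzMzMzMzMzMzMzMzMzMzMzMzMzMzMzMzMzMzERERETMzMzMzMzMzMzMzMzMzMzMzMzMzMzMzMzMzMzMRERERMzMzMzMzMzMzMzMzMzMzMzMzMzMzMzMzMzMzMxEREREzMzMzMzMzMzMzMzMzMzMzMzMzMzMzMzMzMzMzERERETMzMzMzMzMzMzMzMzMzMzMzMzMzMzMzMzMzMzMRERERMzMzMzMzMzMzMzMzMzMzMzMzMzMzMzMzMzMzMxEREREzMzMzMzMzMzMzMzMzMzMzMzMzMzMzMzMzMzMzERERETMzMzMzMzMzMzMzMzMzMzMzMzMzMzMzMzMzMzMRERERMzMzMzMzMzMzMzMzMzMzMzMzMzMzMzMzMzMzMxEREREzMyIzMzMzMzMzMzMzMzMzMzMzMzMzMzMzMzMzIiIiIiIiIiIiIzMzMzMzMzMzMzMzMzMzMzMzMzMzMzMiIiIiIiIiIiIiIjMzMzMzMzMzMzMzMzMzMzMzMzMzMyIiIiIiIiIiIiIiIiMzMzMzMzMzMzMzMzMzMzMzMzMzIiIiIiIiIiIiIiIiIiMzMzMzMzMzMzMzMzMzMzMzMzMiIiIiIiIiIiIiIiIiIzMzMzMzMzMzMzMzMzMzMzMzMyIiIiIiIiIiIiIiIiIjMzMzMzMzMzMzMzMzMzMzMzMzIiIiIiIiIiIiIiIiIiIzMzMzMzMzMzMzMzMzMzMzMzMiIiIiIiIiIiIiIiIiIjMzMzMzMzMzMzMzMzMzMzMzMyIiIiIiIiIiIiIiIiIiMzMzMzMzMzMzMzMzMzMzMzMzIiIiIiIiIiIiIiIiIiIzMzMzMzMzMzMzMzMzMzMzMzMiIiIiIiIiIiIiIiIiIjMzMzMzMzMzMzMzMzMzMzMzMyIiIiIiIiIiIiIiIiIiMzMzMzMzMzMzMzMzMzMzMzMzIiIiIiIiIiIiIiIiIiIzMzMzMzMzMzMzMzMzMzMzMzMiIiIiIiIiIiIiIiIiIjMzMzMzMzMzMzMzMzMzMzMzMyIiIiIiIiIiIiIiIiIhERERERERERERERERERMzMzMzIiIiIiIiIiIiIiIiIhERERERERERERERERERERERMzMiIiIiIiIiIiIiIiIhEREREREREREREREREREREREREyIiIiIiIiIiIiIiIhERERERERERERERERERERERERERIiIiIiIiIiIiIiIhEREREREREREREREREREREREREREiIiIiIiIiIiIiIiERERERERERERERERERERERERERESIiIiIiIiIiIiIiERERERERERERERERERERERERERERIiIiIiIiIiIiIiIREREREREREREREREREREREREREREiIiIiIiIiIiIiIRERERERERERERERERERERERERERESIiIiIiIiIiIiIhERERERERERERERERERERERERERERIiIiIiIiIiIiIiEREREREREREREREREREREREREREREiIiIiIiIiIiIiIRERERERERERERERERERERERERERESIiIiIiIiIiIiIiERERERERERERERERERERERERERERIiIiIiIiIiIiIiIREREREREREREREREREREREREREREiIiIiIiIiIiIiIiERERERERERERERERERERERERERESIiIiIiIiIiIiIiIhERERERERERERERERERERERERERIiIiIiIiIiIiIiIiIREREREREREREREREREREREREREiIiIiIiIiIiIiIiIhERERERERERERERERERERERERESIiIiIiIiIiIiIiIiIRERERERERERERERERERERERERIiIiIiIiIiIiIiIiIhEREREREREREREREREREREREREiIiIiIiIiIiIiIiIiERERERERERERERERERERERERESIiIiIiIiIiIiIiIiIRERERERERERERERERERERERERIiIiIiIiIiIiIiIiIhEREREREREREREREREREREREREiIiIiIiIiIiIiIiIiERERERERERERERERERERERERESIiIiIiIiIiIiIiIiIRERERERERERERERERERERERERIiIiIiIiIiIiIiIiIhEREREREREREREREREREREREREiIiIiIiIiIiIiIiIiERERERERERERERERERERERERESIiIiIiIiIiIiIiIiIRERERERERERERERERERERERERIiIiIiIiIiIiIiIiIhEREREREREREREREREREREREREiIiIiIiIiIiIiIiIiERERERERERERERERERERERERESIiIiIiIiIiIiIiIiIRERERERERERERERERERERERERIiIiIiIiIiIiIiIiIhEREREREREREREREREREREREREiIiIiIiIiIiIiIiIhERERERERERERERERERERERERESIiIiIiIiIiIiIiIiERERERERERERERERERERERERERIiIiIiIiIiIiIiIiIREREREREREREREREREREREREREiIiIiIiIiIiIiIiIhERERERERERERERERERERERERESIiIiIiIiIiIiIiIiERERERERERERERERERERERERERIiIiIiIiIiIiIiIiIREREREREREREREREREREREREREiIiIiIiIiIiIiIiIhERERERERERERERERERERERERESIiIiIiIiIiIiIiIiERERERERERERERERERERERERER"/>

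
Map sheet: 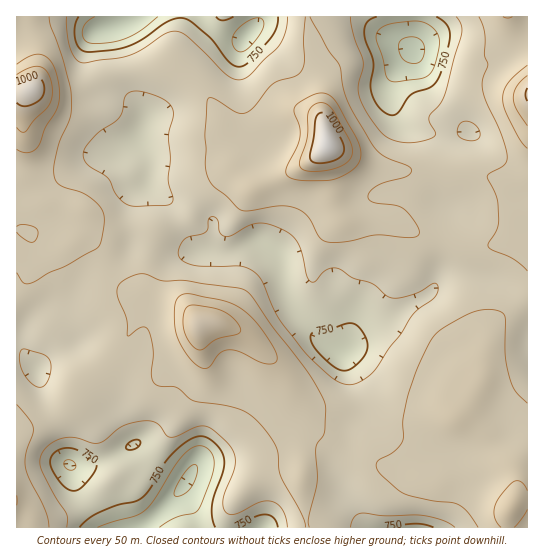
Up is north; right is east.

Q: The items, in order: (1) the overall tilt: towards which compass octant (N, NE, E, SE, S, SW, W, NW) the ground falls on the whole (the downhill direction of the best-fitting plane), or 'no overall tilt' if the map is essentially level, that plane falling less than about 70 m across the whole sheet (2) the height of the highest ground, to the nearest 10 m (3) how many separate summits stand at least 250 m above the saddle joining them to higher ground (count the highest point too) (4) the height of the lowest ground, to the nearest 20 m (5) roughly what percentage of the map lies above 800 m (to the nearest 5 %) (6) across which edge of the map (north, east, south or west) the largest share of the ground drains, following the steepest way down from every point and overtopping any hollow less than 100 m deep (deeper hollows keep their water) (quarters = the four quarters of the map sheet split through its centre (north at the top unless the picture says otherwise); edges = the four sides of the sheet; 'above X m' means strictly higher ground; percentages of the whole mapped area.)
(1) There is no overall tilt: the best-fitting plane is nearly level.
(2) The highest point reaches roughly 1050 m.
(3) There is 1 summit with 250 m or more of prominence.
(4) The lowest ground is at about 640 m.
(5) Ground above 800 m makes up about 75 % of the sheet.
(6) Drainage is mainly to the north: more ground falls towards that edge than towards any other.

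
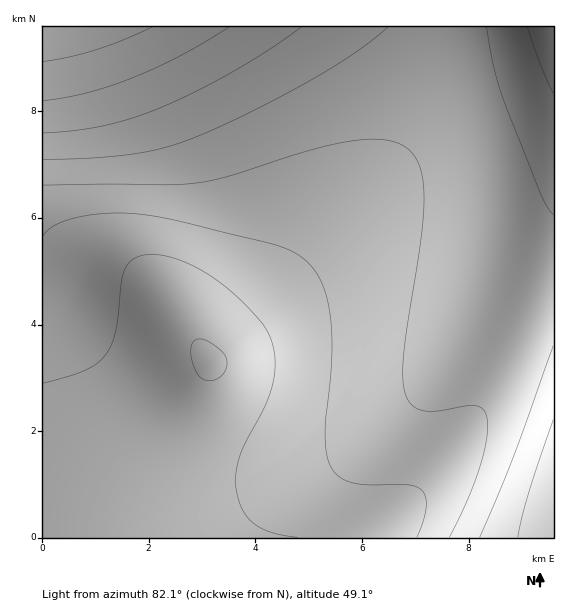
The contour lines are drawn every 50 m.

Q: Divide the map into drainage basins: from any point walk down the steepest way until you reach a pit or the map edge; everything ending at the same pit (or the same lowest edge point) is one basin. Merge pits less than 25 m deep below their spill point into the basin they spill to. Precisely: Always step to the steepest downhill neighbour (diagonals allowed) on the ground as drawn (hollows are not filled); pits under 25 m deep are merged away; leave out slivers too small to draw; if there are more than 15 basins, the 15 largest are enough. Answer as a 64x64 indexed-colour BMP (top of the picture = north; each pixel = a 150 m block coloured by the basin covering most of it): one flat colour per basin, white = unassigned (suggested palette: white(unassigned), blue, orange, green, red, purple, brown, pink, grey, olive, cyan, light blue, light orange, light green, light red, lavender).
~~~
<image width="64" height="64" href="data:image/bmp;base64,Qk12CAAAAAAAAHYAAAAoAAAAQAAAAEAAAAABAAQAAAAAAAAIAAATCwAAEwsAABAAAAAAAAAA////ALR3HwAOf/8ALKAsACgn1gC9Z5QAS1aMAMJ34wB/f38AIr28AM++FwDox64AeLv/AIrfmACWmP8A1bDFABERERIiIiIiIiIiIiIiIiIiIiIiIiIiIiIiIiIiIiIiERERESIiIiIiIiIiIiIiIiIiIiIiIiIiIiIiIiIiIiIRERERIiIiIiIiIiIiIiIiIiIiIiIiIiIiIiIiIiIiIhEREREiIiIiIiIiIiIiIiIiIiIiIiIiIiIiIiIiIiIiERERERIiIiIiIiIiIiIiIiIiIiIiIiIiIiIiIiIiIiIRERERESIiIiIiIiIiIiIiIiIiIiIiIiIiIiIiIiIiIhERERERIiIiIiIiIiIiIiIiIiIiIiIiIiIiIiIiIiIiERERERESIiIiIiIiIiIiIiIiIiIiIiIiIiIiIiIiIiIRERERERIiIiIiIiIiIiIiIiIiIiIiIiIiIiIiIiIiIhERERERESIiIiIiIiIiIiIiIiIiIiIiIiIiIiIiIiIiEREREREREiIiIiIiIiIiIiIiIiIiIiIiIiIiIiIiIiIRERERERERIiIiIiIiIiIiIiIiIiIiIiIiIiIiIiIiIhEREREREREiIiIiIiIiIiIiIiIiIiIiIiIiIiIiIiIiERERERERERIiIiIiIiIiIiIiIiIiIiIiIiIiIiIiIiIRERERERERESIiIiIiIiIiIiIiIiIiIiIiIiIiIiIiIhEREREREREREiIiIiIiIiIiIiIiIiIiIiIiIiIiIiIiERERERERERESIiIiIiIiIiIiIiIiIiIiIiIiIiIiIiIREREREREREREiIiIiIiIiIiIiIiIiIiIiIiIiIiIiIhERERERERERERIiIiIiIiIiIiIiIiIiIiIiIiIiIiIiERERERERERERESIiIiIiIiIiIiIiIiIiIiIiIiIiIiIRERERERERERERIiIiIiIiIiIiIiIiIiIiIiIiIiIiIhERERERERERERESIiIiIiIiIiIiIiIiIiIiIiIiIiIiERERERERERERERIiIiIiIiIiIiIiIiIiIiIiIiIiIiIRERERERERERERESIiIiIiIiIiIiIiIiIiIiIiIiIiIhEREREREREREREREiIiIiIiIiIiIiIiIiIiIiIiIiIiERERERERERERERERIiIiIiIiIiIiIiIiIiIiIiIiIiIRERERERERERERERESIiIiIiIiIiIiIiIiIiIiIiIiIhEREREREREREREREREiIiIiIiIiIiIiIiIiIiIiIiIiERERERERERERERERERIiIiIiIiIiIiIiIiIiIiIiIiIRERERERERERERERERESIiIiIiIiIiIiIiIiIiIiIiIhEREREREREREREREREREiIiIiIiIiIiIiIiIiIiIiIiERERERERERERERERERERIiIiIiIiIiIiIiIiIiIiIiIRERERERERERERERERERESIiIiIiIiIiIiIiIiIiIiIhEREREREREREREREREREREiIiIiIiIiIiIiIiIiIiIiERERERERERERERERERERERIiIiIiIiIiIiIiIiIiIiIRERERERERERERERERERERESIiIiIiIiIiIiIiIiIiIhEREREREREREREREREREREREiIiIiIiIiIiIiIiIiIiERERERERERERERERERERERERIiIiIiIiIiIiIiIiIiIRERERERERERERERERERERERESIiIiIiIiIiIiIiIiIhEREREREREREREREREREREREREiIiIiIiIiIiIiIiIiERERERERERERERERERERERERERIiIiIiIiIiIiIiIiIRERERERERERERERERERERERERESIiIiIiIiIiIiIiIhERERERERERERERERERERERERERIiIiIiIiIiIiIiIiERERERERERERERERERERERERERESIiIiIiIiIiIiIiIREREREREREREREREREREREREREREiIiIiIiIiIiIiIhERERERERERERERERERERERERERERIiIiIiIiIiIiIiERERERERERERERERERERERERERERESIiIiIiIiIiIiIREREREREREREREREREREREREREREREiIiIiIiIiIiIhERERERERERERERERERERERERERERERIiIiIiIiIiIiERERERERERERERERERERERERERERERERIiIiIiIiIiIRERERERERERERERERERERERERERERERESIiIiIiIiIhEREREREREREREREREREREREREREREREREiIiIiIiIiEREREREREREREREREREREREREREREREREREiIiIiIiIREREREREREREREREREREREREREREREREREREiIiIiIhEREREREREREREREREREREREREREREREREREREiIiIiERERERERERERERERERERERERERERERERERERERESIiIRERERERERERERERERERERERERERERERERERERERERIhERERERERERERERERERERERERERERERERERERERERERERERERERERERERERERERERERERERERERERERERERERERERERERERERERERERERERERERERERERERERERERERERERERERERERERERERERERERERERERERERERERERERERERERERERERERERERERERERERERERERERERERERERERERERERERERERERERERERERERERERERERERERERERERERERERERERERERERERERERERERERERERERERERERERER"/>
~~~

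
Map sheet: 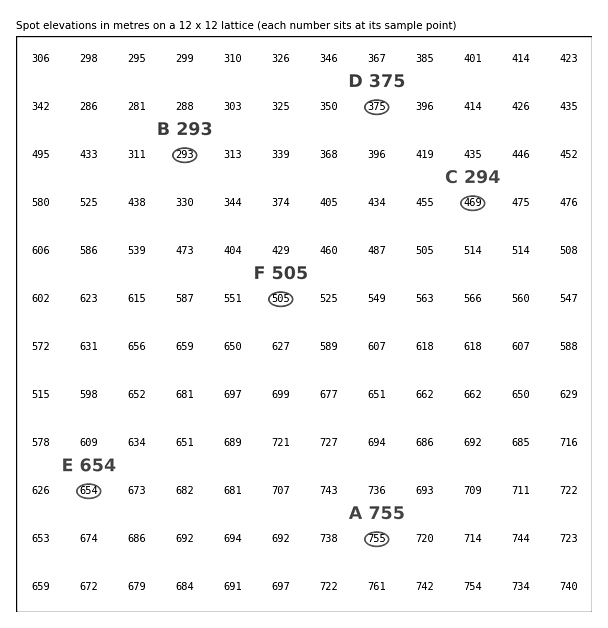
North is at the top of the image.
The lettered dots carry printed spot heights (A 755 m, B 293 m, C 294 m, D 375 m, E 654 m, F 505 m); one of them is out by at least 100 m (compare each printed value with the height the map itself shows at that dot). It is C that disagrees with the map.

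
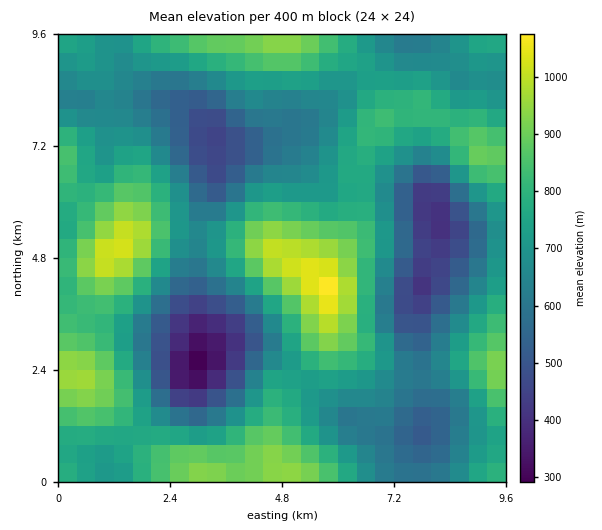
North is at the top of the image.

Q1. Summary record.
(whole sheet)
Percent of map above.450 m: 95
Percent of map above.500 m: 91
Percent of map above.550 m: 85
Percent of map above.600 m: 78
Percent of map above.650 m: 67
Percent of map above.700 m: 55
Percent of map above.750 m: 41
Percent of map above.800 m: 29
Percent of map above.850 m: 18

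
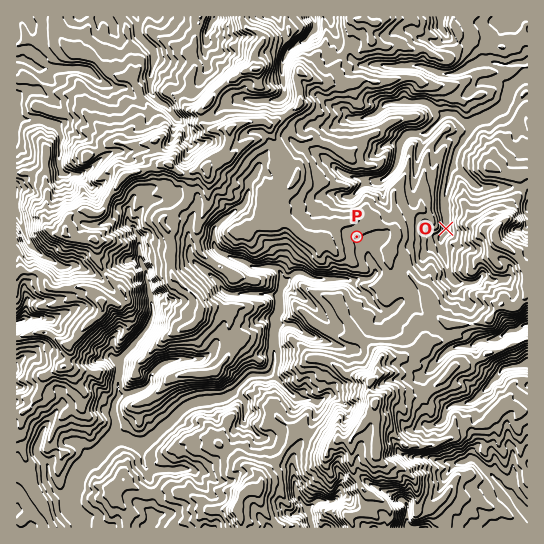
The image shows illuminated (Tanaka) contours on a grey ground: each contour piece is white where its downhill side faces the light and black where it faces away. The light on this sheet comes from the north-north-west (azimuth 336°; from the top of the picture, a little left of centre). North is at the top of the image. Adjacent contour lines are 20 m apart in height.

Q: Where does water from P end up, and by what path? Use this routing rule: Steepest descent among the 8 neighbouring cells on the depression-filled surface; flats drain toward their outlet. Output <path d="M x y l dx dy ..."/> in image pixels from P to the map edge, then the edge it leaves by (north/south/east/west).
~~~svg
<path d="M357 237l0 1 10 11 0 6 8 15 0 4-4 4-2 1-14 0-1 2-5 0-2-2-32 0-13-6-5 0-3 1-9 9-2 0 0 3-2 3 0 4-2 1 0 17-4 7 0 11-1 1 0 33-1 2 0 4-2 2-4 4-14 0-2 2-2 0-19 18-5 3-3 0-1 1-7 0-1 2-7 0-1 1-7 0-13 5-32 31-11 7-4 0-13-6-11 0-3 2-30 29-7 15 0 4-1 1 0 9-2 2 0 8 7 9 1 3 0 5 2 1"/>
exit: south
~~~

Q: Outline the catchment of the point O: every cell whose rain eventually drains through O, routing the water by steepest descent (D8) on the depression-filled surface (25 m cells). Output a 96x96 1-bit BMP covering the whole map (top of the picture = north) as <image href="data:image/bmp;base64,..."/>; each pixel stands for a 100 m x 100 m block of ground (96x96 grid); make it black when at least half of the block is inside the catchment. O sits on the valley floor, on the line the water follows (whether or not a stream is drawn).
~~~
<image width="96" height="96" href="data:image/bmp;base64,Qk2+BAAAAAAAAD4AAAAoAAAAYAAAAGAAAAABAAEAAAAAAIAEAAATCwAAEwsAAAIAAAAAAAAA////AAAAAAAAAAAAAAAAAAAAAAAAAAAAAAAAAAAAAAAAAAAAAAAAAAAAAAAAAAAAAAAAAAAAAAAAAAAAAAAAAAAAAAAAAAAAAAAAAAAAAAAAAAAAAAAAAAAAAAAAAAAAAAAAAAAAAAAAAAAAAAAAAAAAAAAAAAAAAAAAAAAAAAAAAAAAAAAAAAAAAAAAAAAAAAAAAAAAAAAAAAAAAAAAAAAAAAAAAAAAAAAAAAAAAAAAAAAAAAAAAAAAAAAAAAAAAAAAAAAAAAAAAAAAAAAAAAAAAAAAAAAAAAAAAAAAAAAAAAAAAAAAAAAAAAAAAAAAAAAAAAAAAAAAAAAAAAAAAAAAAAAAAAAAAAAAAAAAAAAAAAAAAAAAAAAAAAAAAAAAAAAAAAAAAAAAAAAAAAAAAAAAAAAAAAAAAAAAAAAAAAAAAAAAAAAAAAAAAAAAAAAAAAAAAAAAAAAAAAAAAAAAAAAAAAAAAAAAAAAAAAAAAAAAAAAAAAAAAAAAAAAAAAAAAAAAAAAAAAAAAAAAAAAAAAAAAAAAAAAAAAAAAAAAAAAAAAAAAAAAAAAAAAAAAAAAAAAAAAAAAAAAAAAAAAAAAAAAAAAAAAAAAAAAAAAAAAAAAAAAAAAAAAAAfgAAAAAAAAAAAAAB/4AAAAAAAAAAAAAD/8AAAAAAAAAAAAAD/8wAAAAAAAAAAAAD//4AAAAAAAAAAAAH//4AAAAAAAAAAAAH//8AAAAAAAAAAAAP//8AAAAAAAAAAAAf//8AAAAAAAAAAAA///8AAAAAAAAAAAB///4AAAAAAAAAAAB///4AAAAAAAAAAAD///wAAAAAAAAAAAH///gAAAAAAAAAAAH///AAAAAAAAAAAAH//8AAAAAAAAAAAAD//8AAAAAAAAAAAAD//4AAAAAAAAAAAAH+HAAAAAAAAAAAAAD8AAAAAAAAAAAAAAB4AAAAAAAAAAAAAAAQAAAAAAAAAAAAAAAAAAAAAAAAAAAAAAAAAAAAAAAAAAAAAAAAAAAAAAAAAAAAAAAAAAAAAAAAAAAAAAAAAAAAAAAAAAAAAAAAAAAAAAAAAAAAAAAAAAAAAAAAAAAAAAAAAAAAAAAAAAAAAAAAAAAAAAAAAAAAAAAAAAAAAAAAAAAAAAAAAAAAAAAAAAAAAAAAAAAAAAAAAAAAAAAAAAAAAAAAAAAAAAAAAAAAAAAAAAAAAAAAAAAAAAAAAAAAAAAAAAAAAAAAAAAAAAAAAAAAAAAAAAAAAAAAAAAAAAAAAAAAAAAAAAAAAAAAAAAAAAAAAAAAAAAAAAAAAAAAAAAAAAAAAAAAAAAAAAAAAAAAAAAAAAAAAAAAAAAAAAAAAAAAAAAAAAAAAAAAAAAAAAAAAAAAAAAAAAAAAAAAAAAAAAAAAAAAAAAAAAAAAAAAAAAAAAAAAAAAAAAAAAAAAAAAAAAAAAAAAAAAAAAAAAAAAAAAAAAAAAAAAAAAAAAAAAAAAAAAAAAAAAAAAAAAAAAAAAAAAAAAAAAAAAAAAAAAAAAAAAAAAAAAAAAAAAAAAAAAAAA="/>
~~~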